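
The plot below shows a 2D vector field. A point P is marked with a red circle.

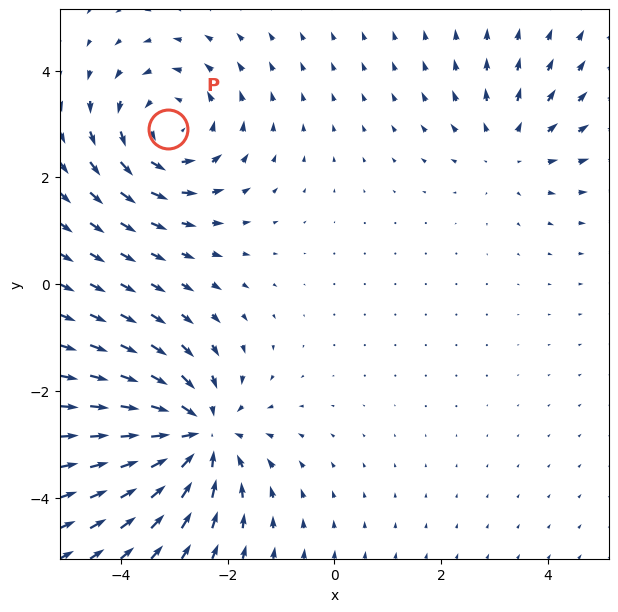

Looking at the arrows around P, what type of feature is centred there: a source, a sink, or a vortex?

At P (-3.1, 2.9) the arrows circulate counterclockwise. Divergence ≈0, curl about +3 — near-zero divergence with nonzero curl is a vortex.

vortex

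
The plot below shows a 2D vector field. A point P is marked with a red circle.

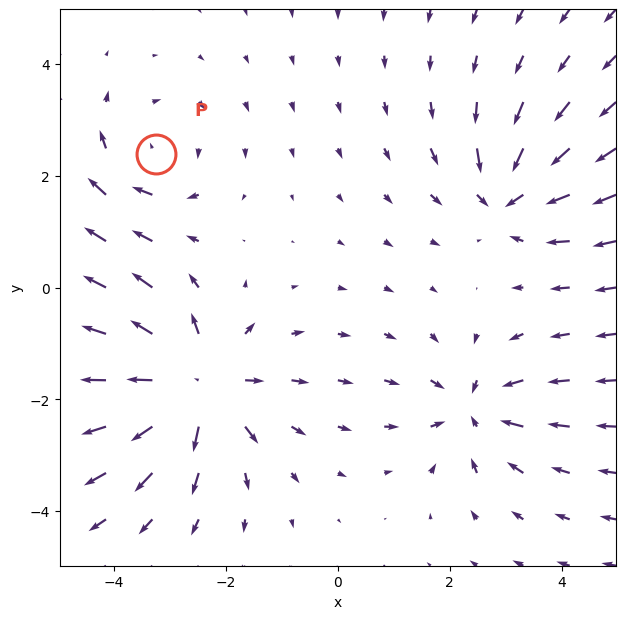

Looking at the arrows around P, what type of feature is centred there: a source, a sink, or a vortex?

At P (-3.3, 2.4) the arrows circulate clockwise. Divergence ≈0, curl about -3 — near-zero divergence with nonzero curl is a vortex.

vortex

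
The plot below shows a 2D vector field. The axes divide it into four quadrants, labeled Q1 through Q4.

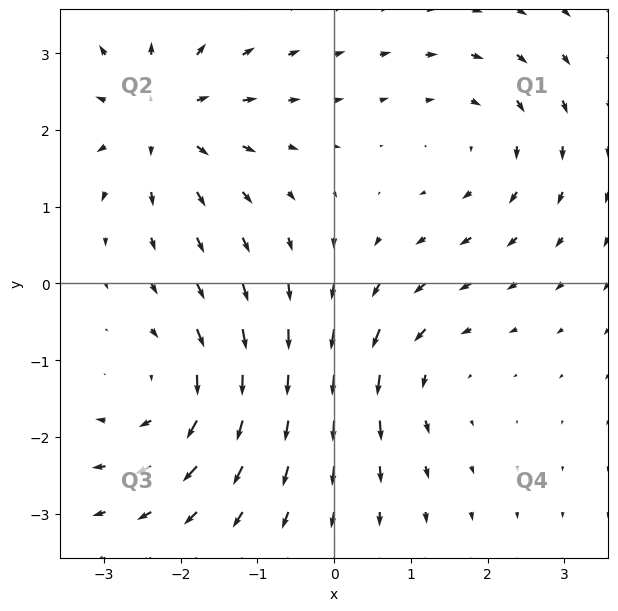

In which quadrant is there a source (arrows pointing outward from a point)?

The source sits at approximately (-2.2, 2.2), which lies in quadrant Q2. The divergence there is about +5, positive as expected for a source.

Q2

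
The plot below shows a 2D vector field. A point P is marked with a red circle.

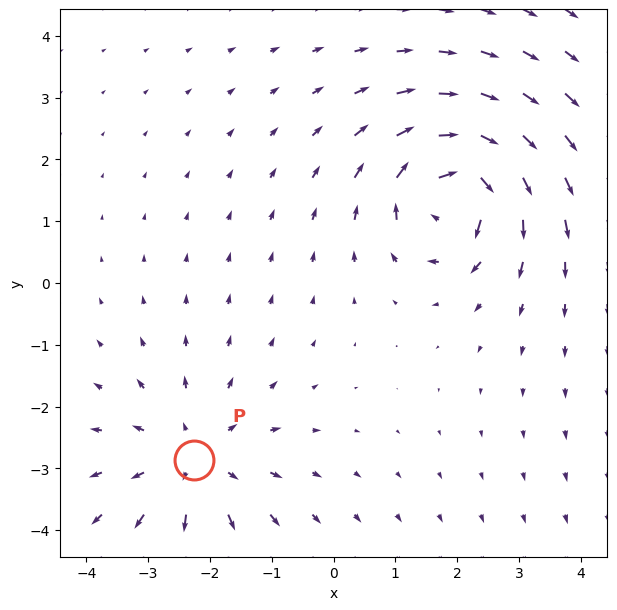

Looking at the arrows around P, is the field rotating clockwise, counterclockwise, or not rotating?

not rotating

Near P at (-2.3, -2.9) the arrows show no circulation. The curl there is ≈0.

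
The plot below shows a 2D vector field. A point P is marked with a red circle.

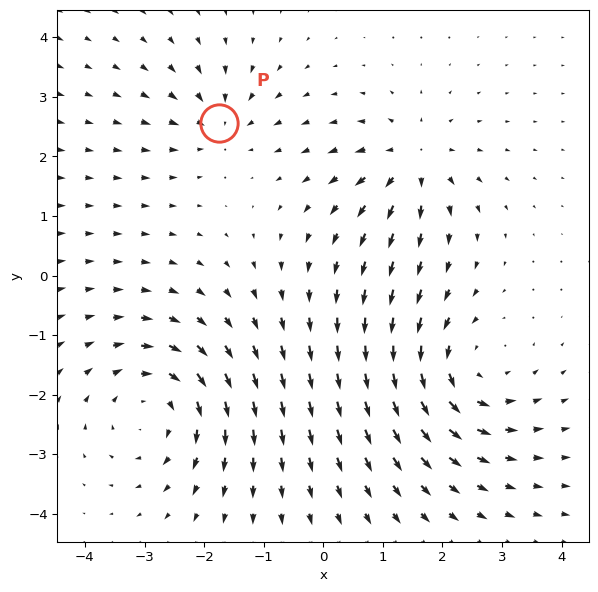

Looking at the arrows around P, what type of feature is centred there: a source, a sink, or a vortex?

At P (-1.8, 2.6) the arrows converge inward. Divergence about -4, curl ≈0 — negative divergence with near-zero curl is a sink.

sink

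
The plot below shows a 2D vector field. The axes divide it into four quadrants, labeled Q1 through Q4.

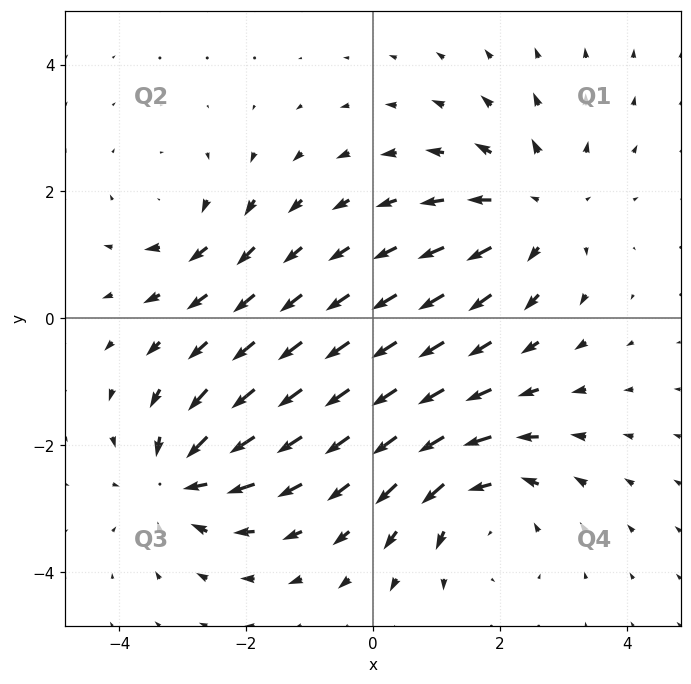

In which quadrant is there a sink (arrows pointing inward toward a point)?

Q3

The sink sits at approximately (-3.0, -2.5), which lies in quadrant Q3. The divergence there is about -6, negative as expected for a sink.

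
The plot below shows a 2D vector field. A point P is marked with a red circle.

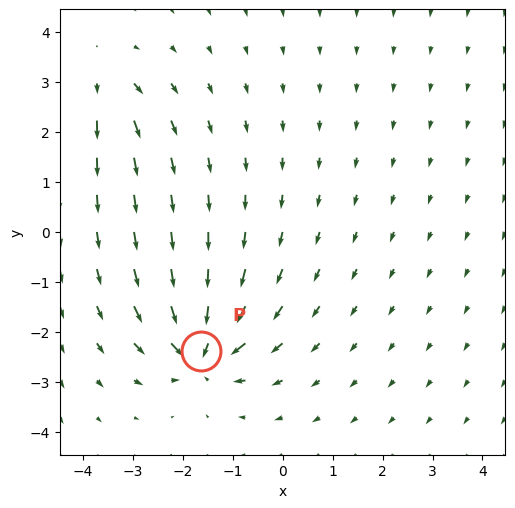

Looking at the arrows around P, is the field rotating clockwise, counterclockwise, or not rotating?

Near P at (-1.6, -2.4) the arrows show no circulation. The curl there is ≈0.

not rotating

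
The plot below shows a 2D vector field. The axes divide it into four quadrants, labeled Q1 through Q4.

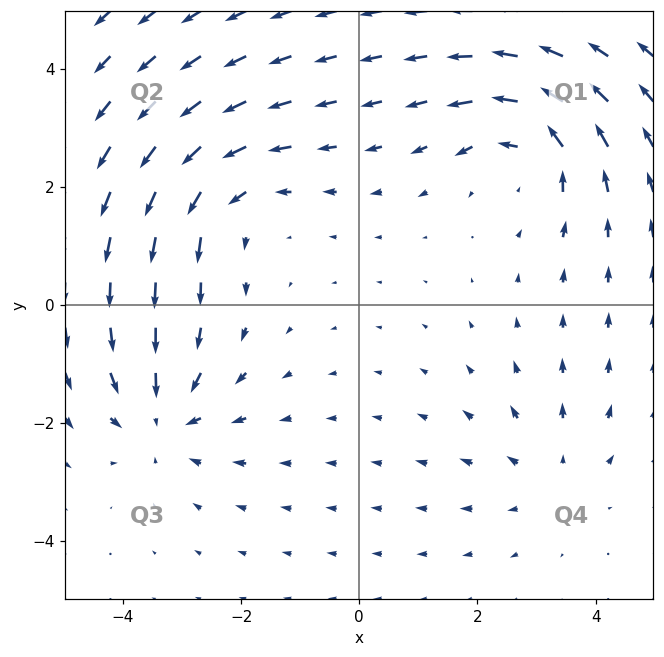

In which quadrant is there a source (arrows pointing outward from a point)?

Q4

The source sits at approximately (3.2, -2.9), which lies in quadrant Q4. The divergence there is about +2, positive as expected for a source.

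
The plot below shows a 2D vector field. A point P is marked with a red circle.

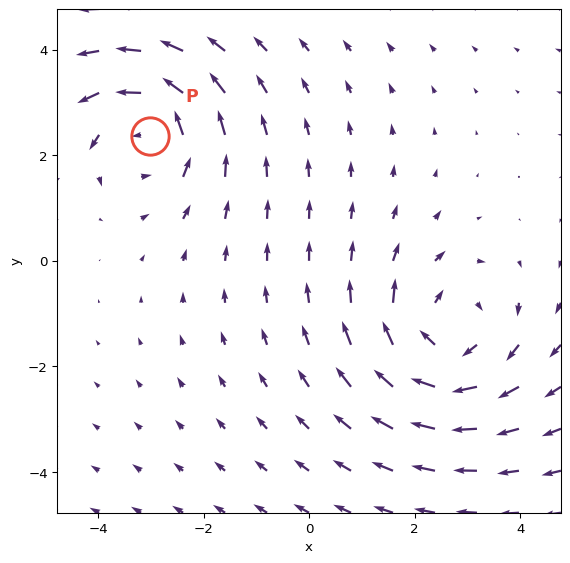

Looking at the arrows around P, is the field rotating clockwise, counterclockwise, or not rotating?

Near P at (-3.0, 2.4) the arrows circulate counterclockwise. The curl (z-component) there is about +4; positive curl means counterclockwise rotation.

counterclockwise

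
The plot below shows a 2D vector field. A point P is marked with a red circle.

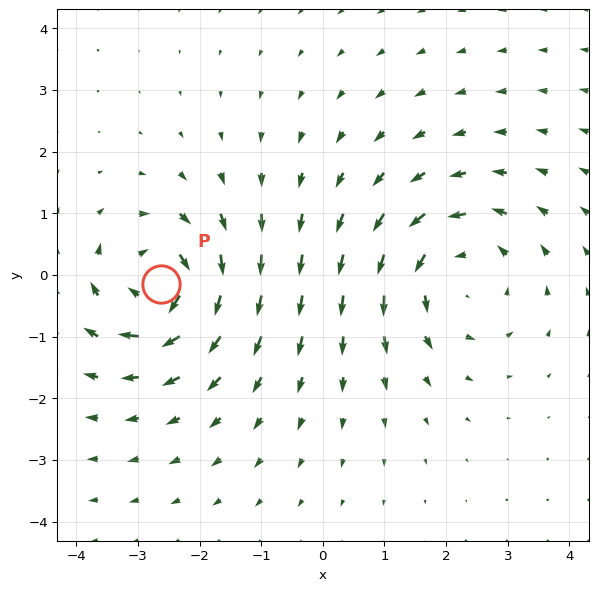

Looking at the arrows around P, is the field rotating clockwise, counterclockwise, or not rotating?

Near P at (-2.6, -0.1) the arrows circulate clockwise. The curl (z-component) there is about -5; negative curl means clockwise rotation.

clockwise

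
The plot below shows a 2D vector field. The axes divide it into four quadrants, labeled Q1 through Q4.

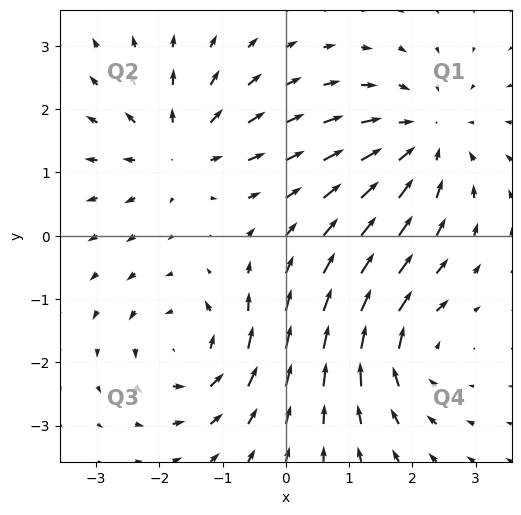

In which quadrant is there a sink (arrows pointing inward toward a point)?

Q1

The sink sits at approximately (2.2, 1.5), which lies in quadrant Q1. The divergence there is about -4, negative as expected for a sink.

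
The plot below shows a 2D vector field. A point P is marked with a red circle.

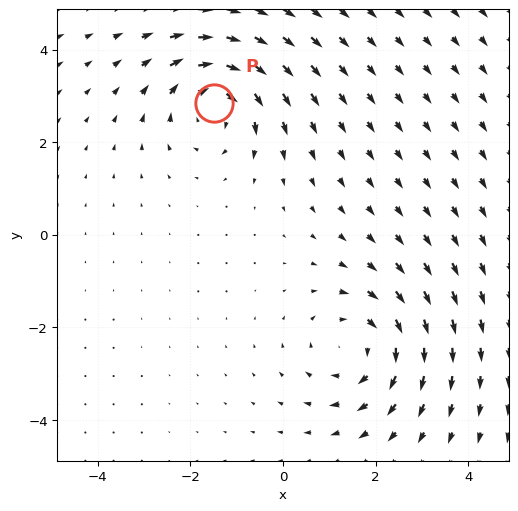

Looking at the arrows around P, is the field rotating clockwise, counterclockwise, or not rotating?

clockwise

Near P at (-1.5, 2.8) the arrows circulate clockwise. The curl (z-component) there is about -4; negative curl means clockwise rotation.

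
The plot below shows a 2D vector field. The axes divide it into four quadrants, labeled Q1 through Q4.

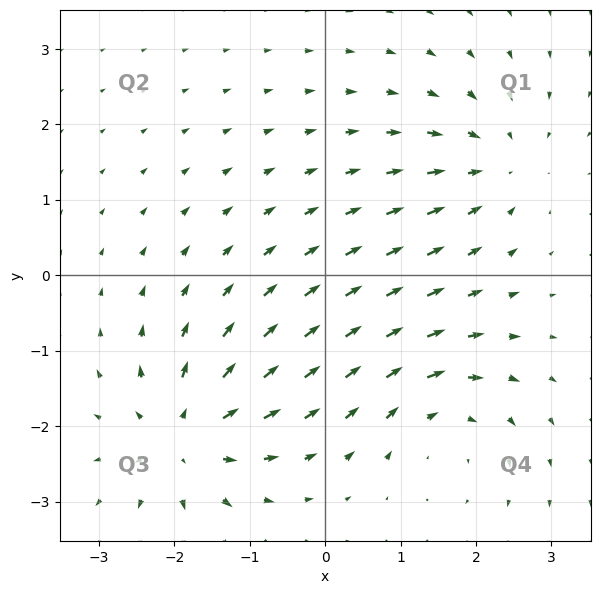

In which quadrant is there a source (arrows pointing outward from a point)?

Q3

The source sits at approximately (-1.9, -2.1), which lies in quadrant Q3. The divergence there is about +5, positive as expected for a source.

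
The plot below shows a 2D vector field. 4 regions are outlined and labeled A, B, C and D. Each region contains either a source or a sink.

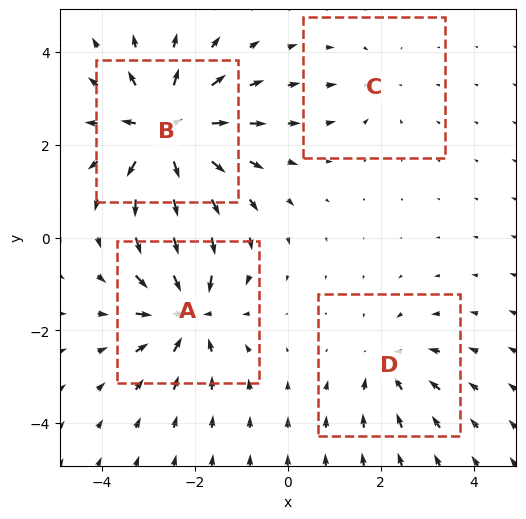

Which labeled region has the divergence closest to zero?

Divergence at each region's feature centre — A: about -6, B: about +7, C: about -2, D: about -3. Region C is closest to zero.

C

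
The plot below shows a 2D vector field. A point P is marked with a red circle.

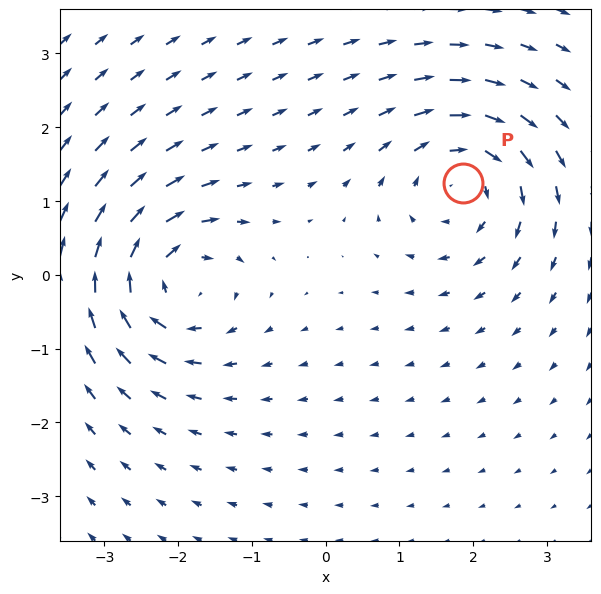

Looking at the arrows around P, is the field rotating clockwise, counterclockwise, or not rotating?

clockwise

Near P at (1.9, 1.3) the arrows circulate clockwise. The curl (z-component) there is about -4; negative curl means clockwise rotation.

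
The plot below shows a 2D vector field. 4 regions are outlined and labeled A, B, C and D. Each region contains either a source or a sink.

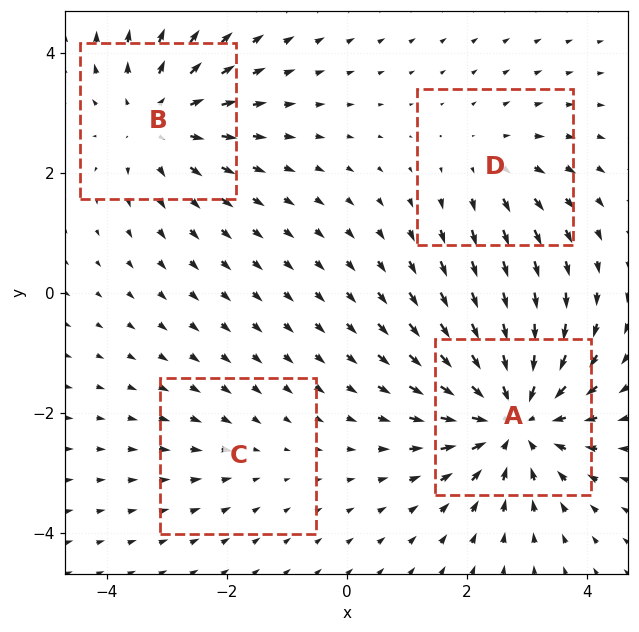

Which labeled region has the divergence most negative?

Divergence at each region's feature centre — A: about -6, B: about +4, C: about -2, D: about +3. Region A is most negative.

A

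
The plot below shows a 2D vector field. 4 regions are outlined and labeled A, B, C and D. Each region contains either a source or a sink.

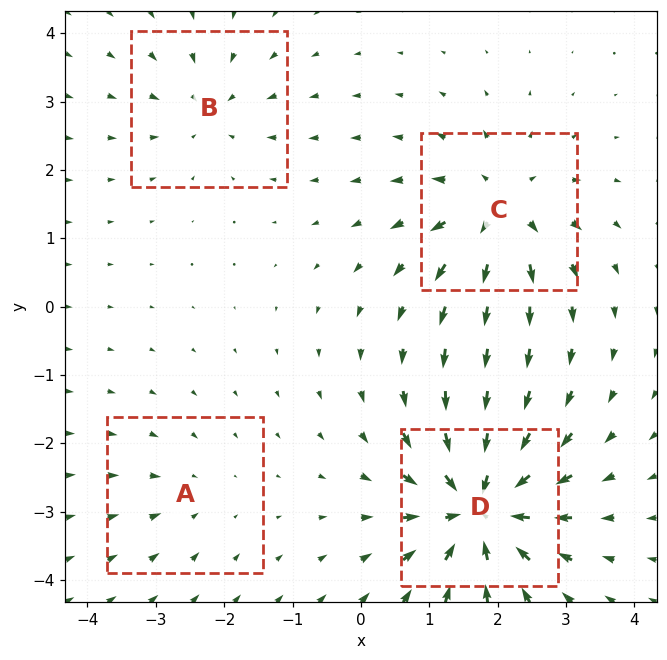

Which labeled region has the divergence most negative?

D

Divergence at each region's feature centre — A: about -3, B: about -4, C: about +6, D: about -9. Region D is most negative.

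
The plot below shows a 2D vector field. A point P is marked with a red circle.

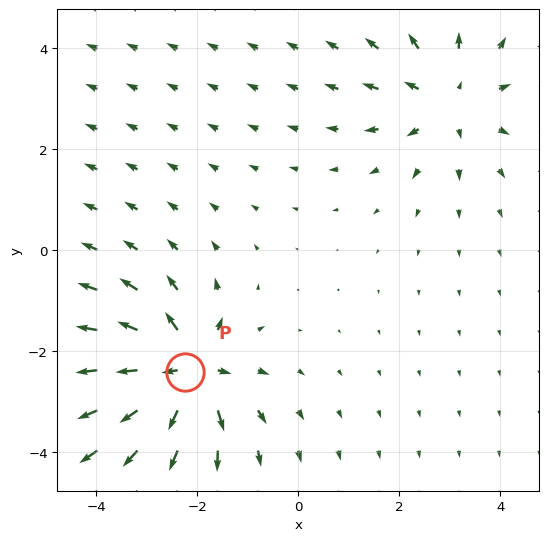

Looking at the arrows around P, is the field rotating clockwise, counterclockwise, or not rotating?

not rotating

Near P at (-2.2, -2.4) the arrows show no circulation. The curl there is ≈0.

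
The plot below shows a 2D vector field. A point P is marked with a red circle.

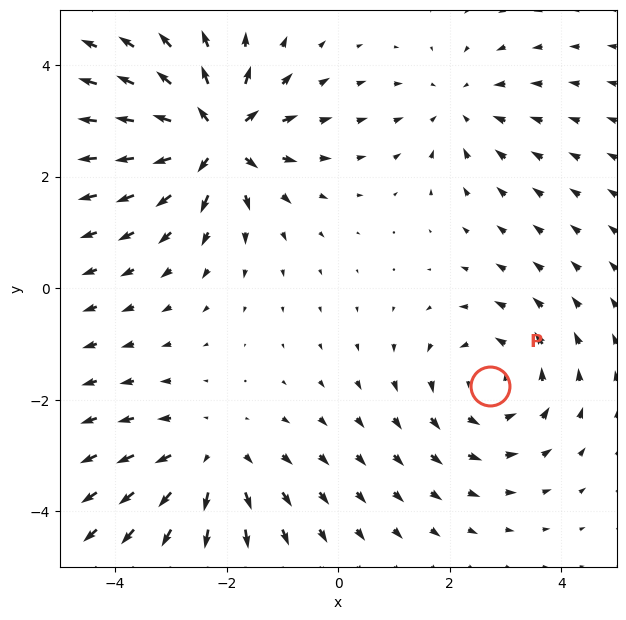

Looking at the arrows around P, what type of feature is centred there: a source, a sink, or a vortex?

vortex

At P (2.7, -1.7) the arrows circulate counterclockwise. Divergence ≈0, curl about +3 — near-zero divergence with nonzero curl is a vortex.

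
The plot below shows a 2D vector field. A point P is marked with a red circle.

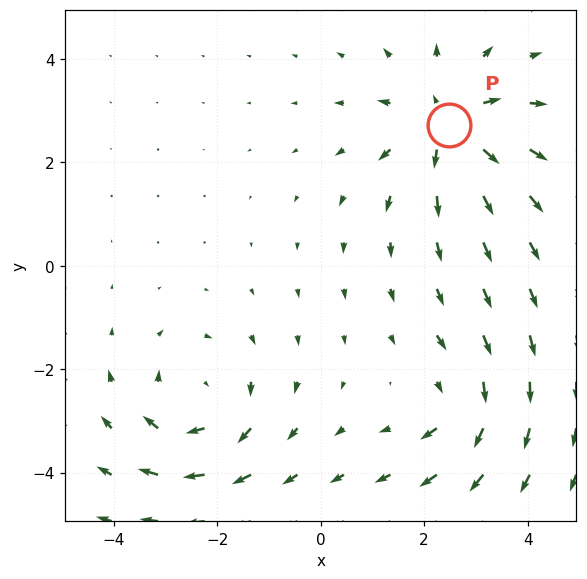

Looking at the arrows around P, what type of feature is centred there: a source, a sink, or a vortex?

source

At P (2.5, 2.7) the arrows spread outward. Divergence about +5, curl ≈0 — positive divergence with near-zero curl is a source.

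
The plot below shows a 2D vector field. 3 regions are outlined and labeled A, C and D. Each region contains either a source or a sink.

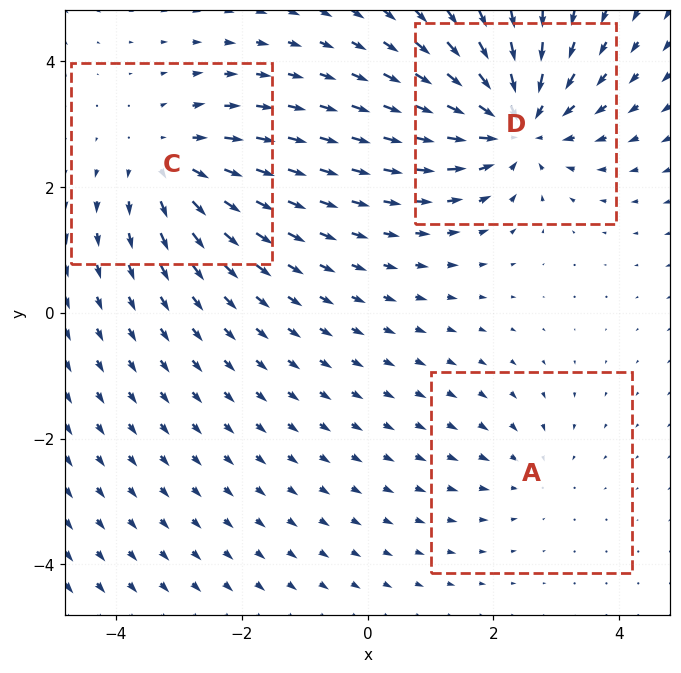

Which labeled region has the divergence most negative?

D

Divergence at each region's feature centre — A: about -2, C: about +3, D: about -5. Region D is most negative.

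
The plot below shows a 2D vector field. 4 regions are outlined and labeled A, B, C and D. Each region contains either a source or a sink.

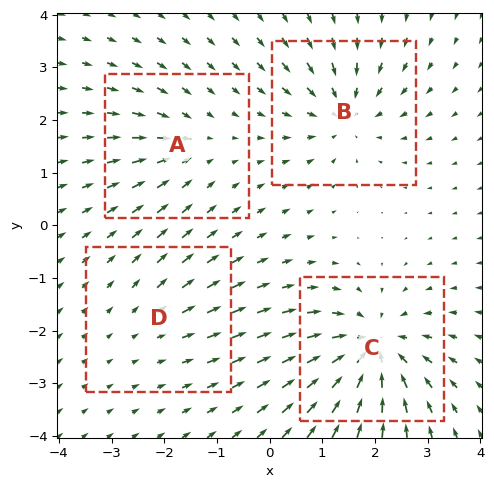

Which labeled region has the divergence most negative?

Divergence at each region's feature centre — A: about -3, B: about -5, C: about -7, D: about +2. Region C is most negative.

C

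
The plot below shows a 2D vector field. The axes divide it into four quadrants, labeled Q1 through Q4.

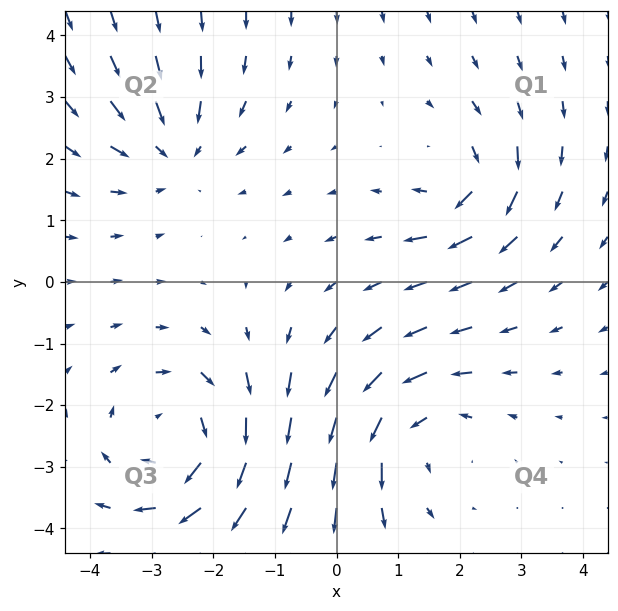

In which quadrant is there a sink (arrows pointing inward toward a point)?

Q2

The sink sits at approximately (-2.7, 2.2), which lies in quadrant Q2. The divergence there is about -3, negative as expected for a sink.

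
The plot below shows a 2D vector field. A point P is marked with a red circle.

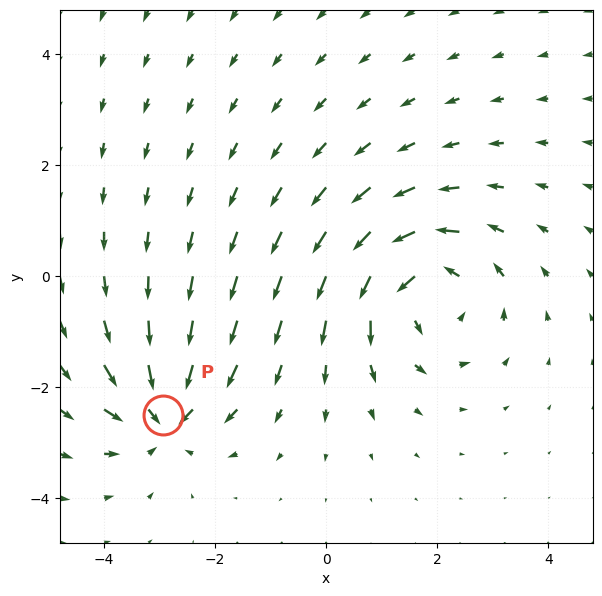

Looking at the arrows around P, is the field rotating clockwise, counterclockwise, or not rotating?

not rotating

Near P at (-2.9, -2.5) the arrows show no circulation. The curl there is ≈0.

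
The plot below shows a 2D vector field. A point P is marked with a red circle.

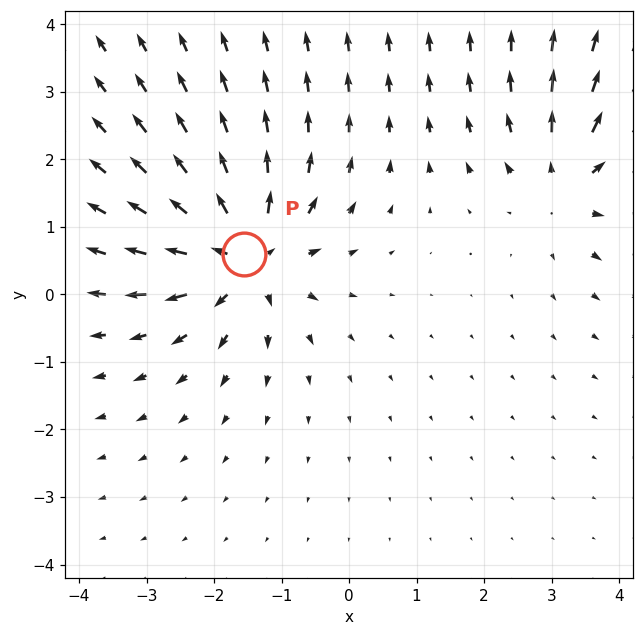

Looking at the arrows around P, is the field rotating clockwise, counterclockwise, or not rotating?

Near P at (-1.6, 0.6) the arrows show no circulation. The curl there is ≈0.

not rotating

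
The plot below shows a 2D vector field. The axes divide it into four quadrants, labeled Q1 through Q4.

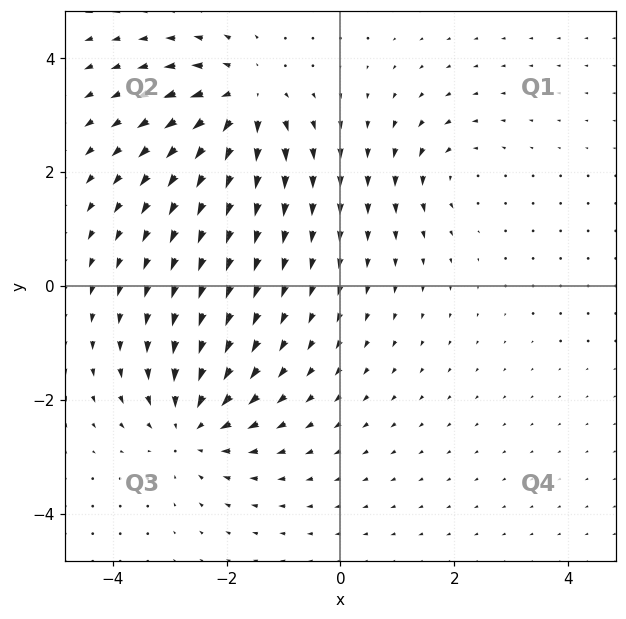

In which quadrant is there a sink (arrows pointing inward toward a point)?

The sink sits at approximately (-2.6, -2.5), which lies in quadrant Q3. The divergence there is about -5, negative as expected for a sink.

Q3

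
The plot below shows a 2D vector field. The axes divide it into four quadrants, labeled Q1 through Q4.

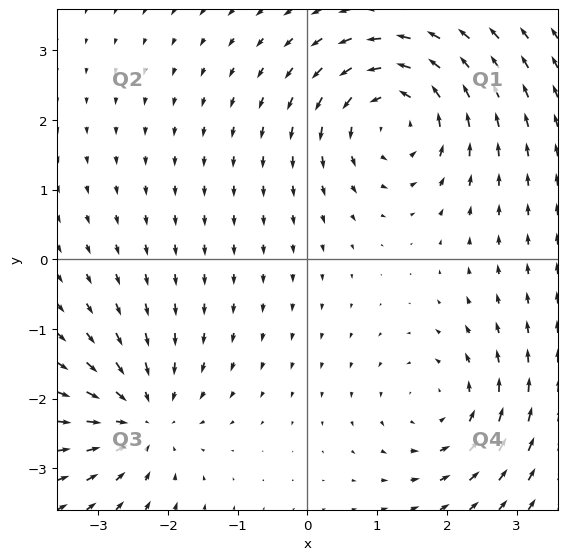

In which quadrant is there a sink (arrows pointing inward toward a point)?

The sink sits at approximately (-2.4, -2.3), which lies in quadrant Q3. The divergence there is about -4, negative as expected for a sink.

Q3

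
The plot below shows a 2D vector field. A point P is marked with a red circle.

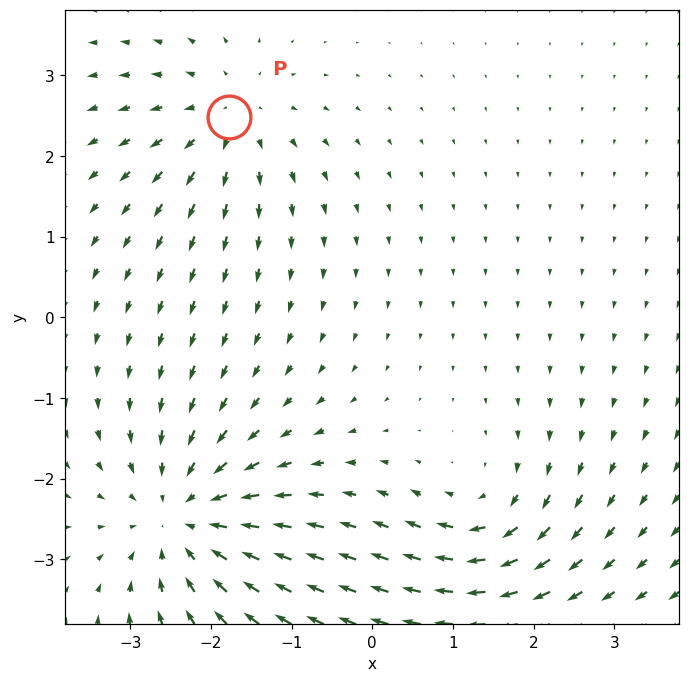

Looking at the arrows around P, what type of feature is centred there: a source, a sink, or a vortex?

At P (-1.8, 2.5) the arrows spread outward. Divergence about +3, curl ≈0 — positive divergence with near-zero curl is a source.

source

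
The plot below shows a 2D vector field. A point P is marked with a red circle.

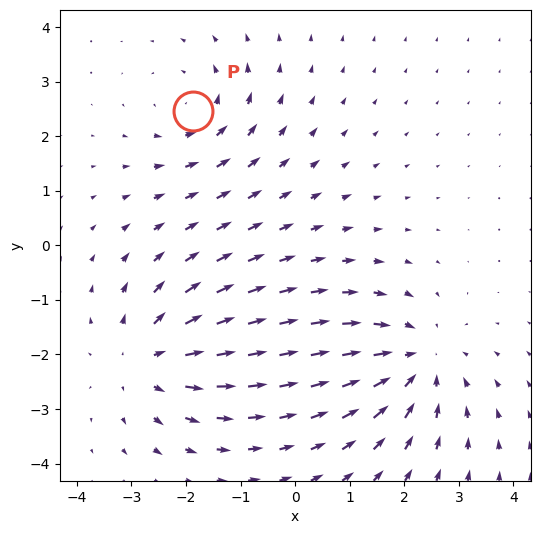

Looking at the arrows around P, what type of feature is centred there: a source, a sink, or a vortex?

At P (-1.9, 2.5) the arrows circulate counterclockwise. Divergence ≈0, curl about +3 — near-zero divergence with nonzero curl is a vortex.

vortex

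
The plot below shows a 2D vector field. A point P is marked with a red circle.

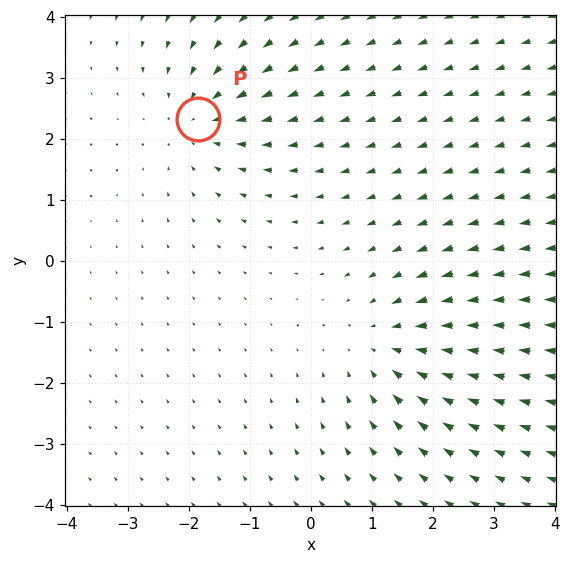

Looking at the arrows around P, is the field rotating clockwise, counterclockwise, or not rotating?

Near P at (-1.8, 2.3) the arrows show no circulation. The curl there is ≈0.

not rotating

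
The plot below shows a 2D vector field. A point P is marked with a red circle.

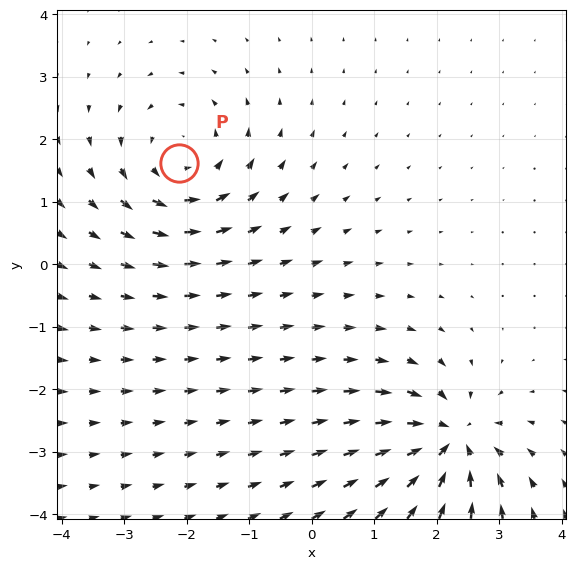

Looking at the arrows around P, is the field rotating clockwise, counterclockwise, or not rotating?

Near P at (-2.1, 1.6) the arrows circulate counterclockwise. The curl (z-component) there is about +4; positive curl means counterclockwise rotation.

counterclockwise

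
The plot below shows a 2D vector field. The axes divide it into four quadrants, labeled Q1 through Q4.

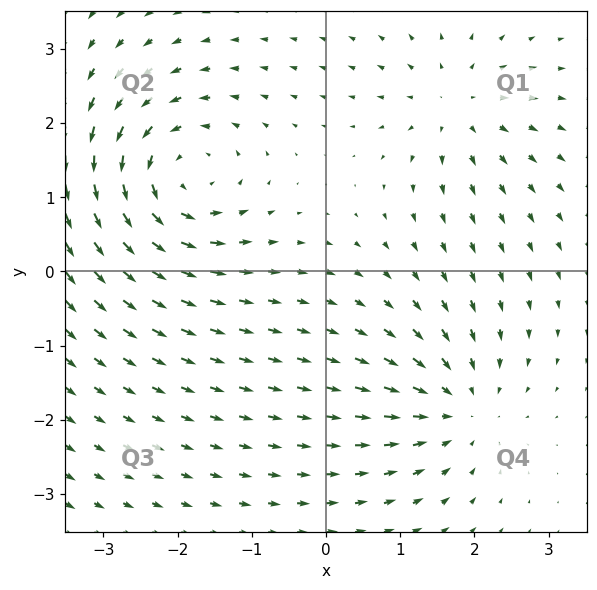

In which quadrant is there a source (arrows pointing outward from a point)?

The source sits at approximately (1.8, 2.2), which lies in quadrant Q1. The divergence there is about +3, positive as expected for a source.

Q1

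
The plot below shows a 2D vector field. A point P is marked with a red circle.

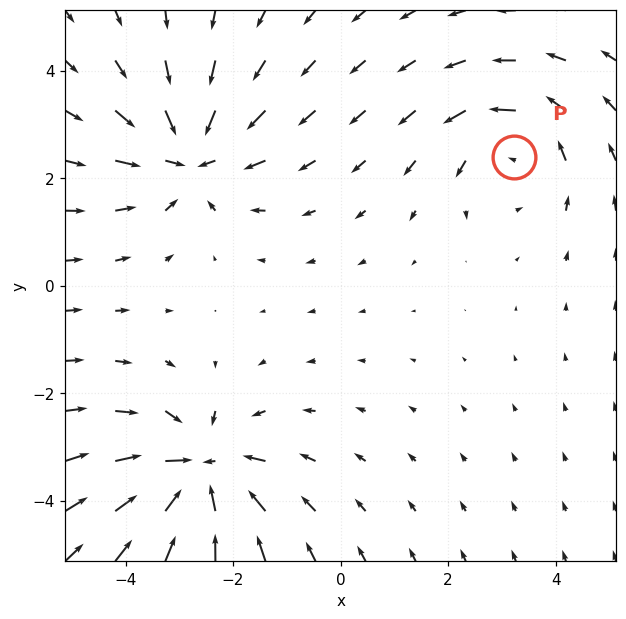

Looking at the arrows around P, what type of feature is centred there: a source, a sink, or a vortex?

At P (3.2, 2.4) the arrows circulate counterclockwise. Divergence ≈0, curl about +3 — near-zero divergence with nonzero curl is a vortex.

vortex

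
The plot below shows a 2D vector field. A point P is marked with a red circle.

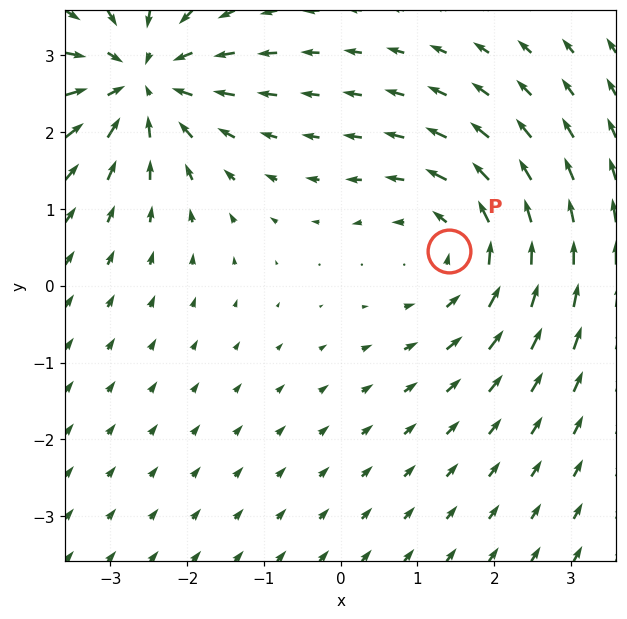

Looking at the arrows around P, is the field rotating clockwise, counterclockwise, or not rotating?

counterclockwise

Near P at (1.4, 0.4) the arrows circulate counterclockwise. The curl (z-component) there is about +3; positive curl means counterclockwise rotation.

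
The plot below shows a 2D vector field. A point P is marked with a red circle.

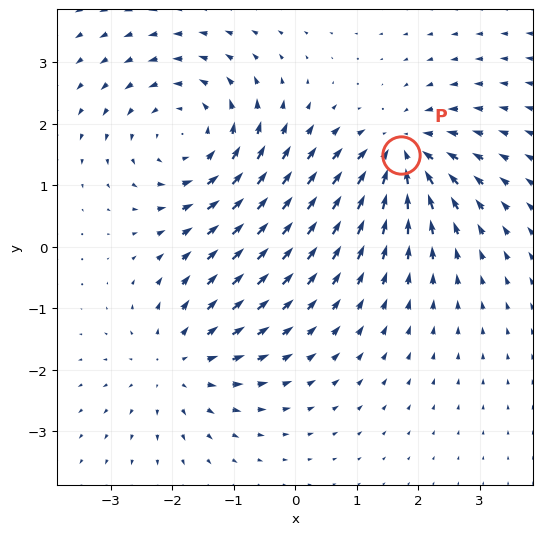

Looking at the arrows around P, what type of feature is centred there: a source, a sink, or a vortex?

sink

At P (1.7, 1.5) the arrows converge inward. Divergence about -4, curl ≈0 — negative divergence with near-zero curl is a sink.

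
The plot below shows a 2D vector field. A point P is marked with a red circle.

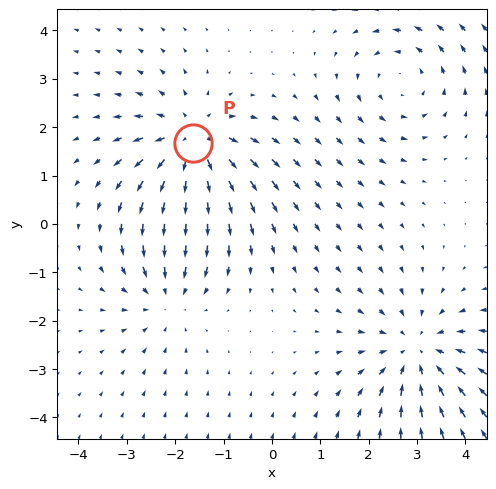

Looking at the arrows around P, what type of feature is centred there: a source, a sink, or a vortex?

source

At P (-1.6, 1.7) the arrows spread outward. Divergence about +5, curl ≈0 — positive divergence with near-zero curl is a source.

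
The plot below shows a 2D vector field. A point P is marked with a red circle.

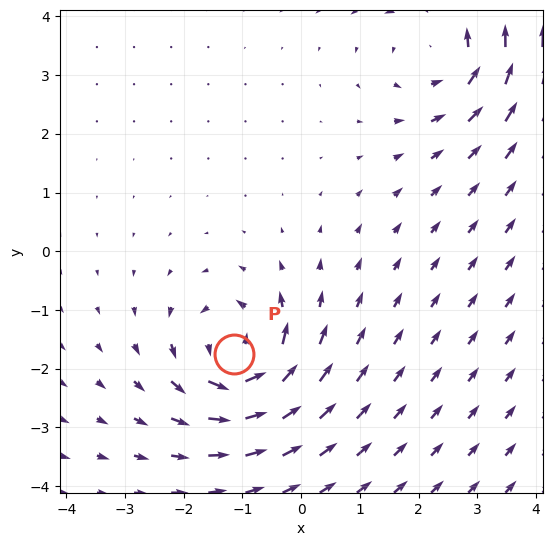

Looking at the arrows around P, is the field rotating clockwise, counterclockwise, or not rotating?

counterclockwise

Near P at (-1.1, -1.7) the arrows circulate counterclockwise. The curl (z-component) there is about +5; positive curl means counterclockwise rotation.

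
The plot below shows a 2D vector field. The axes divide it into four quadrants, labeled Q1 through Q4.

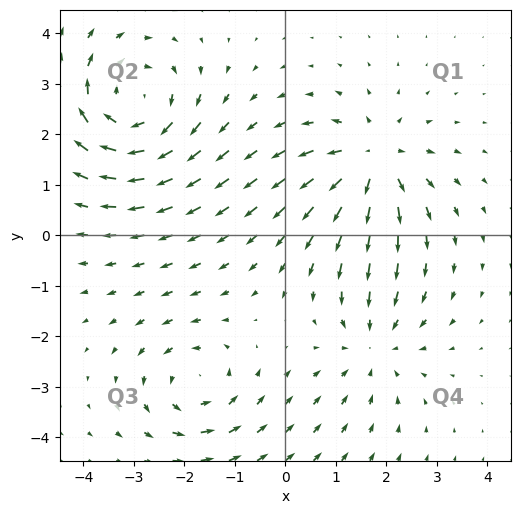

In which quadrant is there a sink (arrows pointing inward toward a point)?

The sink sits at approximately (1.8, -2.2), which lies in quadrant Q4. The divergence there is about -3, negative as expected for a sink.

Q4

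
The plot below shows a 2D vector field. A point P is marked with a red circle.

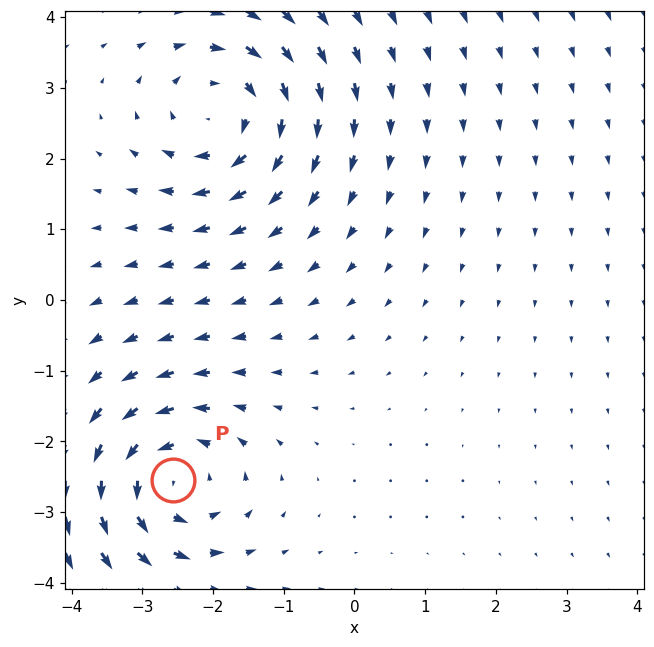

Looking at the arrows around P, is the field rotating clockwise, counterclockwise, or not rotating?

Near P at (-2.6, -2.6) the arrows circulate counterclockwise. The curl (z-component) there is about +6; positive curl means counterclockwise rotation.

counterclockwise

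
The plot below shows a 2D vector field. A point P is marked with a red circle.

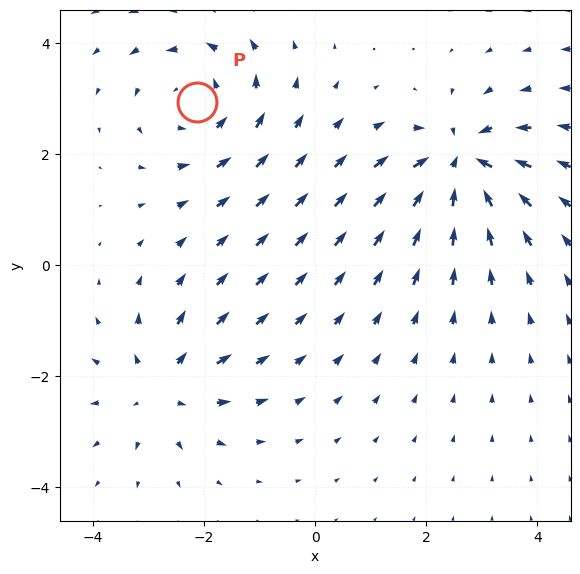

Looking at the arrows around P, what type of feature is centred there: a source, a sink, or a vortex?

vortex

At P (-2.1, 2.9) the arrows circulate counterclockwise. Divergence ≈0, curl about +4 — near-zero divergence with nonzero curl is a vortex.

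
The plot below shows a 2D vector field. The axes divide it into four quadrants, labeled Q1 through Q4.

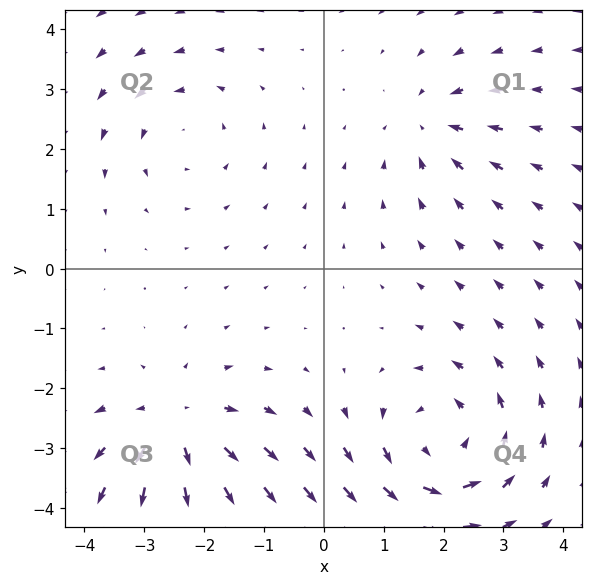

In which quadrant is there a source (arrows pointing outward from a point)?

Q3

The source sits at approximately (-2.5, -2.7), which lies in quadrant Q3. The divergence there is about +5, positive as expected for a source.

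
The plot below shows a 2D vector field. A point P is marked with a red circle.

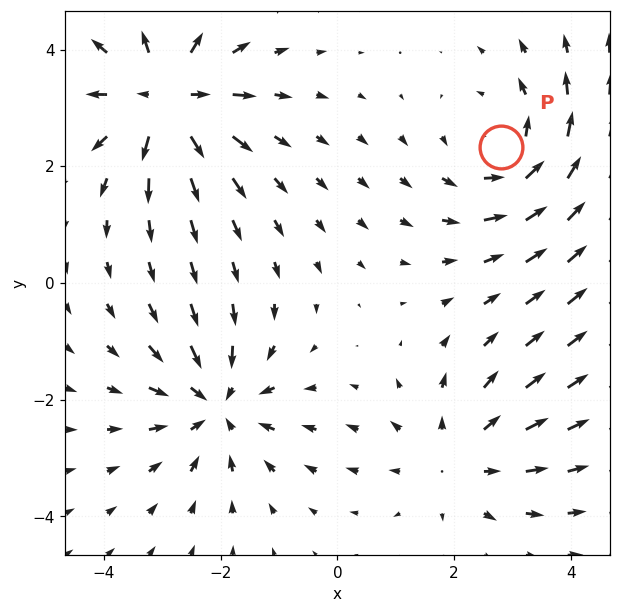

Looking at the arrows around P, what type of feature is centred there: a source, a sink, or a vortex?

vortex

At P (2.8, 2.3) the arrows circulate counterclockwise. Divergence ≈0, curl about +3 — near-zero divergence with nonzero curl is a vortex.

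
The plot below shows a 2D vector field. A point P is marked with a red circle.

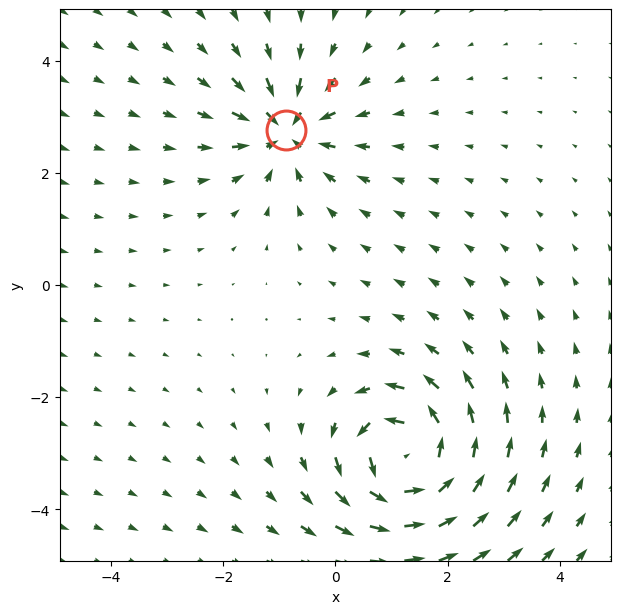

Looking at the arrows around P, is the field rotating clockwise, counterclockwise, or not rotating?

Near P at (-0.9, 2.8) the arrows show no circulation. The curl there is ≈0.

not rotating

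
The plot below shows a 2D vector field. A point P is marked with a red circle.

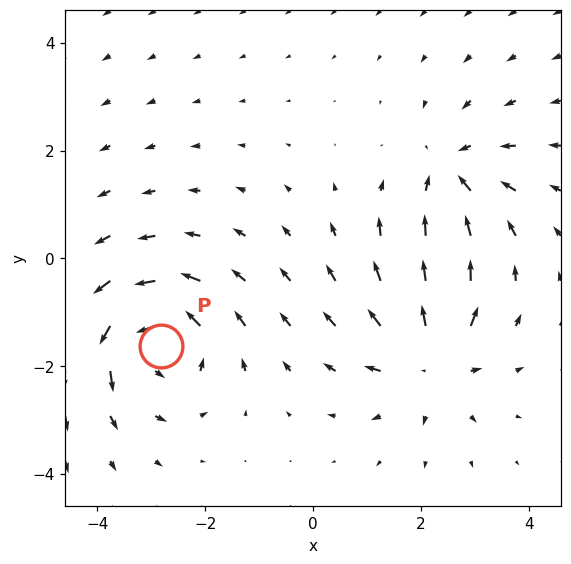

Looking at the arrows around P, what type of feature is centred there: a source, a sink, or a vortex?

vortex

At P (-2.8, -1.6) the arrows circulate counterclockwise. Divergence ≈0, curl about +6 — near-zero divergence with nonzero curl is a vortex.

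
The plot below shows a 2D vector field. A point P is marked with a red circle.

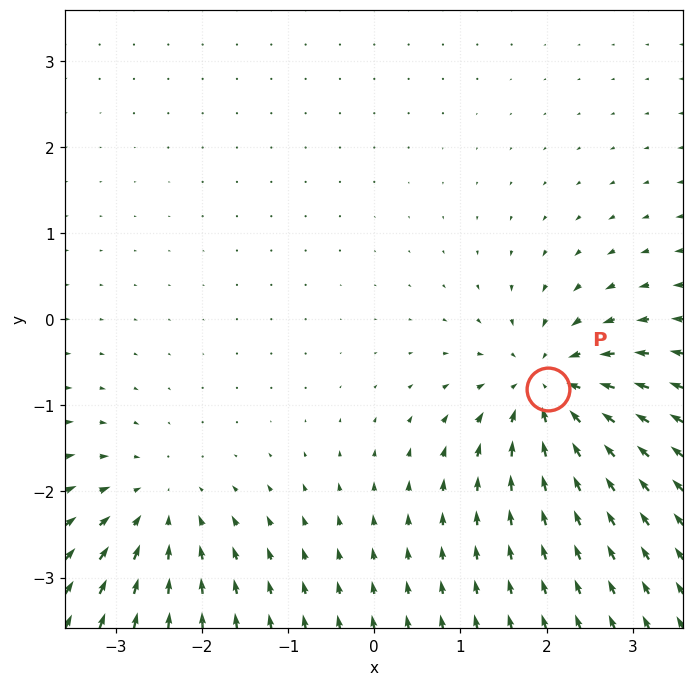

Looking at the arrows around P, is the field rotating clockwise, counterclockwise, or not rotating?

not rotating

Near P at (2.0, -0.8) the arrows show no circulation. The curl there is ≈0.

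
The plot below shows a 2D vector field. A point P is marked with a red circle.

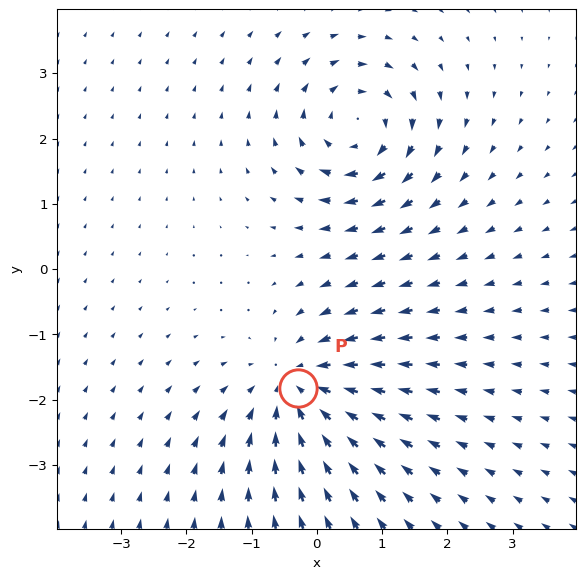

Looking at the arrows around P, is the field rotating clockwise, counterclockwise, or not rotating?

not rotating

Near P at (-0.3, -1.8) the arrows show no circulation. The curl there is ≈0.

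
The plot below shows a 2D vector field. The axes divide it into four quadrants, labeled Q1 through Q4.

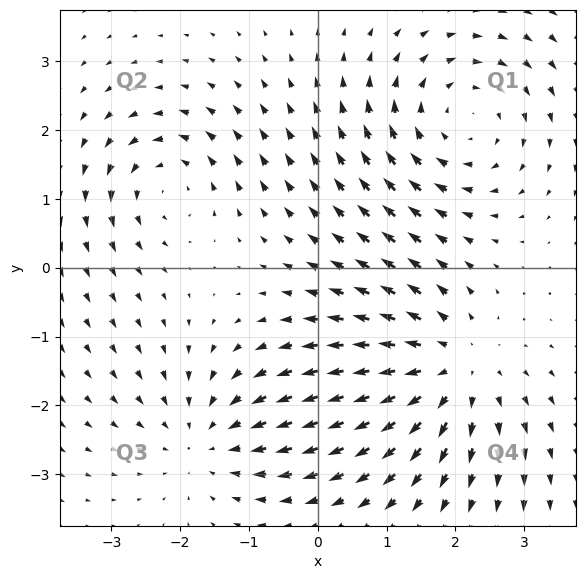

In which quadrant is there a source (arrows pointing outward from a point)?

The source sits at approximately (1.9, -1.5), which lies in quadrant Q4. The divergence there is about +4, positive as expected for a source.

Q4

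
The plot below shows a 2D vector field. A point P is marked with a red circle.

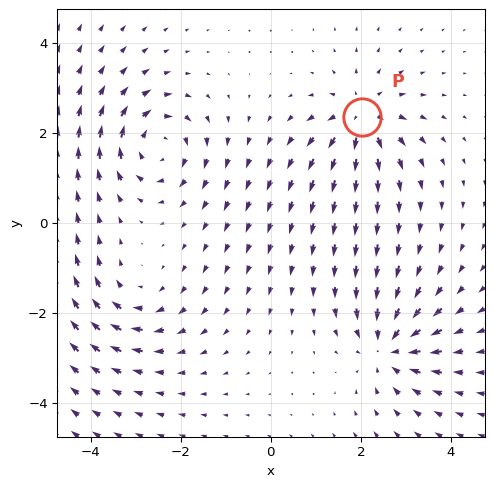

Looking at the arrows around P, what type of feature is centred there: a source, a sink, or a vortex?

source

At P (2.0, 2.4) the arrows spread outward. Divergence about +6, curl ≈0 — positive divergence with near-zero curl is a source.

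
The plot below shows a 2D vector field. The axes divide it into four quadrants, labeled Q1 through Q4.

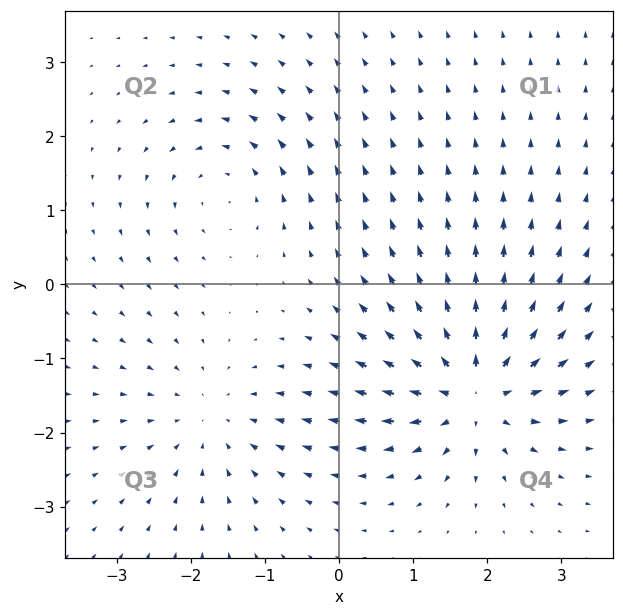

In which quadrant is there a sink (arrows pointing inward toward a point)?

Q3

The sink sits at approximately (-1.7, -1.8), which lies in quadrant Q3. The divergence there is about -3, negative as expected for a sink.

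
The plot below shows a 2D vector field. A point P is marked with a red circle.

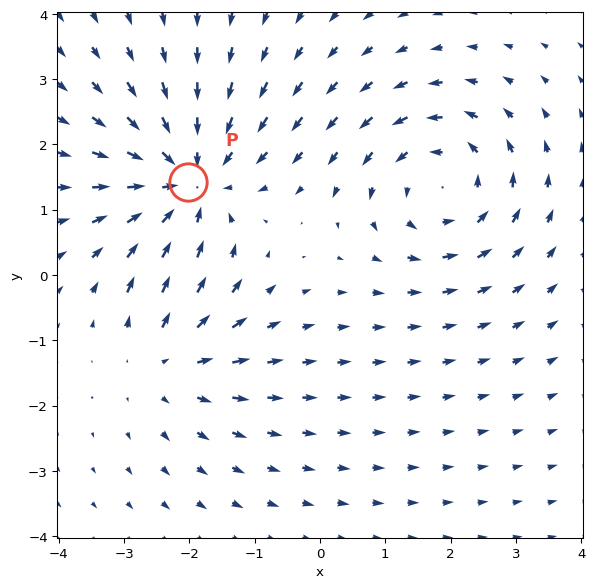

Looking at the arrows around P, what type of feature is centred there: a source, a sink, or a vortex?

At P (-2.0, 1.4) the arrows converge inward. Divergence about -4, curl ≈0 — negative divergence with near-zero curl is a sink.

sink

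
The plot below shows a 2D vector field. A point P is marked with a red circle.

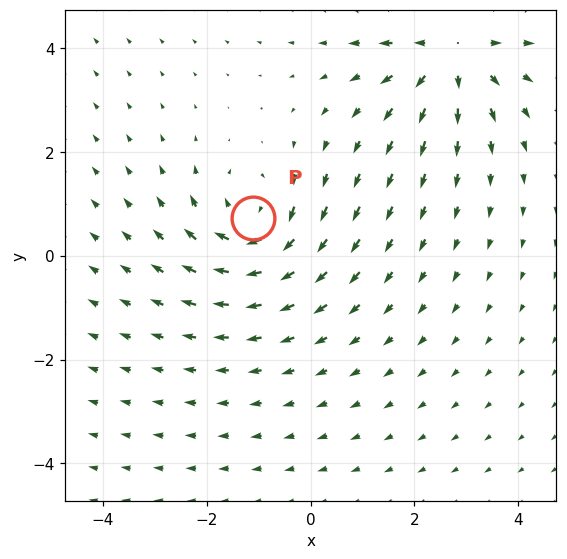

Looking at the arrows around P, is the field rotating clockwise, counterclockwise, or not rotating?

clockwise

Near P at (-1.1, 0.7) the arrows circulate clockwise. The curl (z-component) there is about -4; negative curl means clockwise rotation.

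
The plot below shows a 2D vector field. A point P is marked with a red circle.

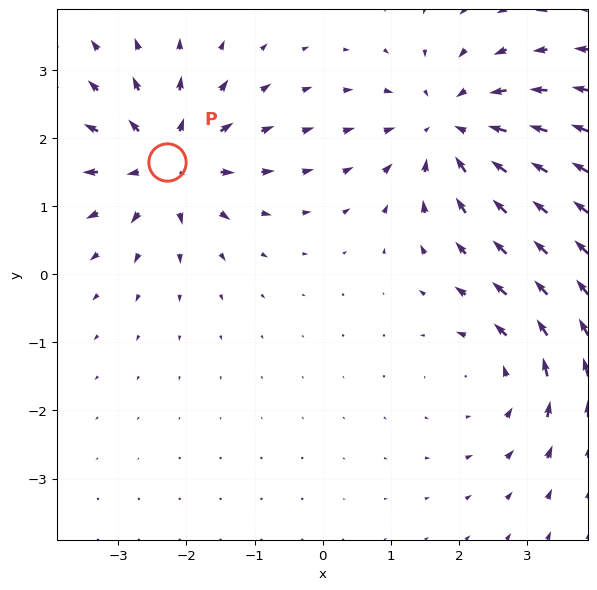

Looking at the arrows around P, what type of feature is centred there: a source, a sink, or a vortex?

At P (-2.3, 1.7) the arrows spread outward. Divergence about +6, curl ≈0 — positive divergence with near-zero curl is a source.

source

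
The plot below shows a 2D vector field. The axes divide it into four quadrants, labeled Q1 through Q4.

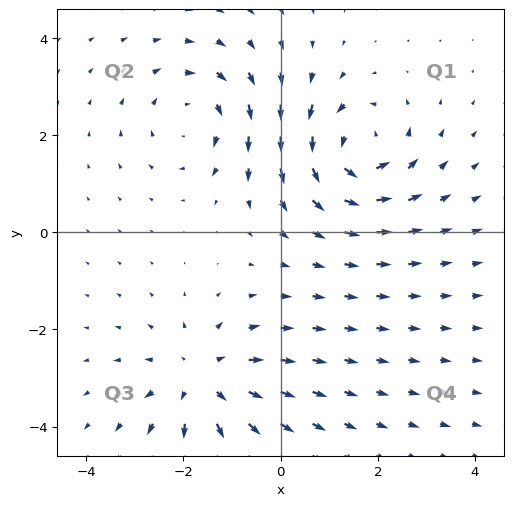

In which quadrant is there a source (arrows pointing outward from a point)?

The source sits at approximately (-1.6, -3.1), which lies in quadrant Q3. The divergence there is about +4, positive as expected for a source.

Q3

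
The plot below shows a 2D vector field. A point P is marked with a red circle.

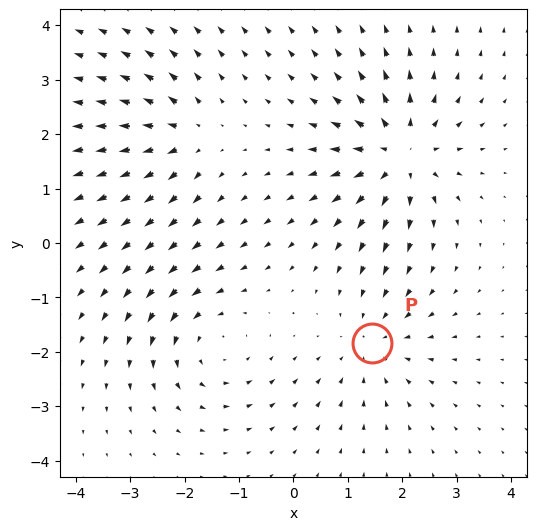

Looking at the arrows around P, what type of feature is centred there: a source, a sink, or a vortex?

At P (1.4, -1.8) the arrows converge inward. Divergence about -3, curl ≈0 — negative divergence with near-zero curl is a sink.

sink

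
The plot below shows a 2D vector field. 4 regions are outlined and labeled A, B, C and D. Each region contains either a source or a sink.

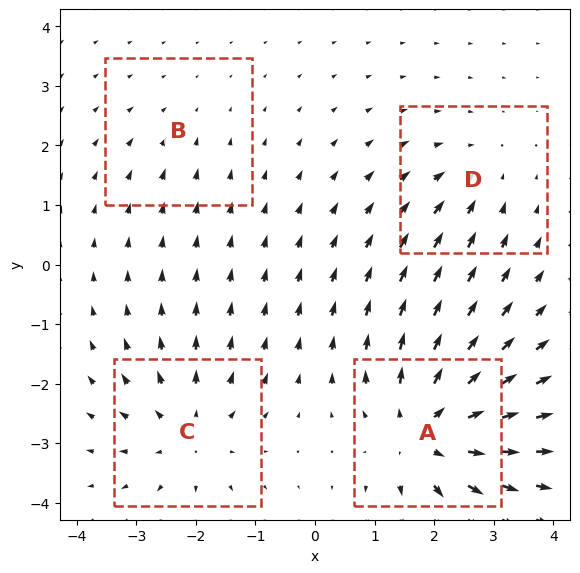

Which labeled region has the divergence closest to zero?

Divergence at each region's feature centre — A: about +7, B: about -2, C: about +4, D: about -3. Region B is closest to zero.

B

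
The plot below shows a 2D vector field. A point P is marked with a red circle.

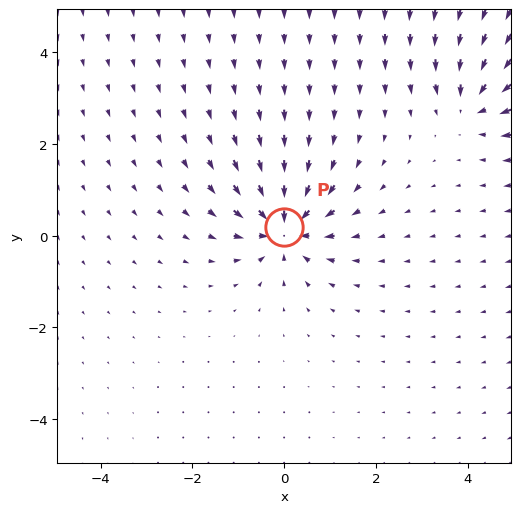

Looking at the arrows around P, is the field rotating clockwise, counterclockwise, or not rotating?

Near P at (0.0, 0.2) the arrows show no circulation. The curl there is ≈0.

not rotating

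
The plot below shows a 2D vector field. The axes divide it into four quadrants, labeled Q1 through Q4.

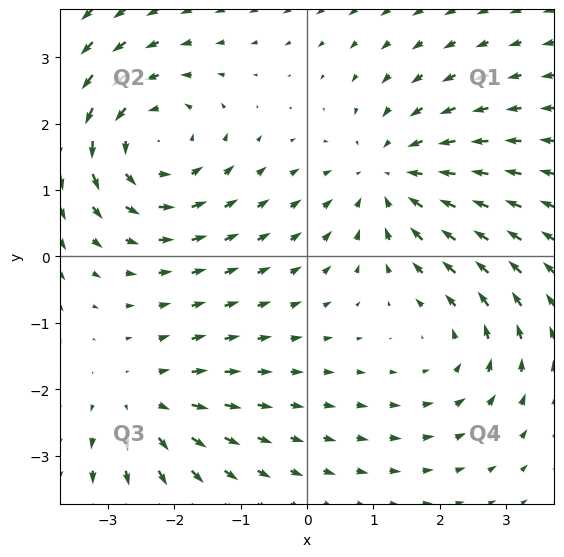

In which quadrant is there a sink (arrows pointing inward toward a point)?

Q1

The sink sits at approximately (1.3, 1.2), which lies in quadrant Q1. The divergence there is about -4, negative as expected for a sink.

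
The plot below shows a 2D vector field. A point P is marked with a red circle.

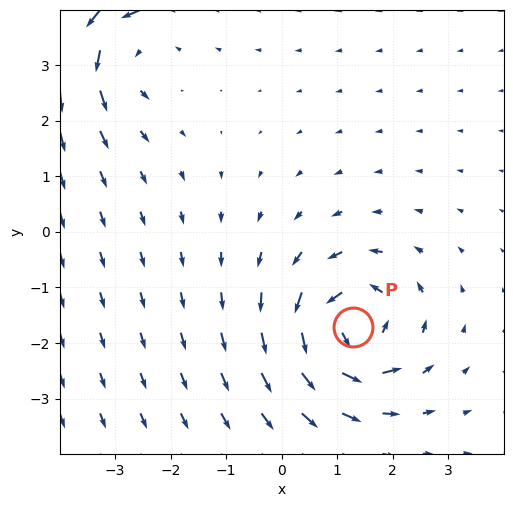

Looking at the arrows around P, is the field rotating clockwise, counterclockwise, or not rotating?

Near P at (1.3, -1.7) the arrows circulate counterclockwise. The curl (z-component) there is about +7; positive curl means counterclockwise rotation.

counterclockwise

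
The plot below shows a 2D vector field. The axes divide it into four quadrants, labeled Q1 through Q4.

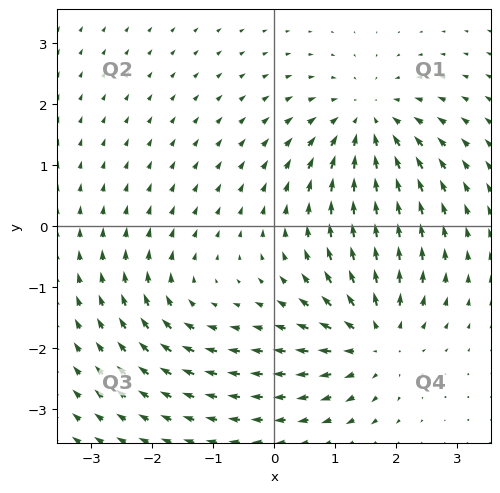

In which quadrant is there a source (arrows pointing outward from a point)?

Q4

The source sits at approximately (1.7, -1.8), which lies in quadrant Q4. The divergence there is about +5, positive as expected for a source.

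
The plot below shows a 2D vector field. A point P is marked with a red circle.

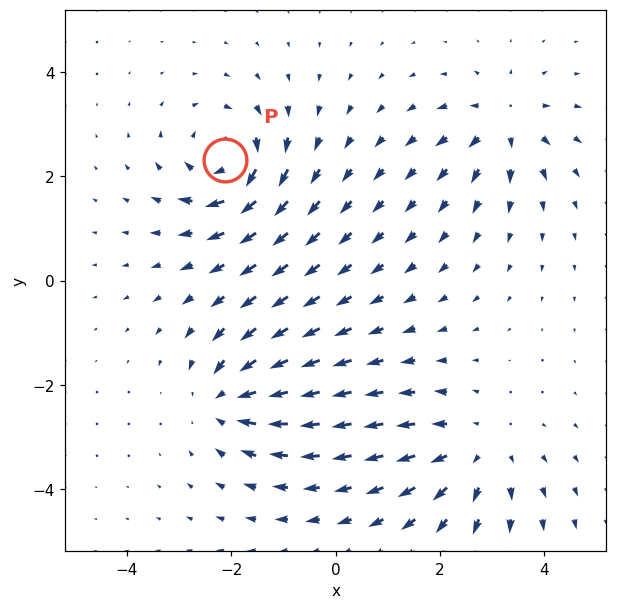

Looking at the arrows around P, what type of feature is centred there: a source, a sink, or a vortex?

vortex

At P (-2.1, 2.3) the arrows circulate clockwise. Divergence ≈0, curl about -6 — near-zero divergence with nonzero curl is a vortex.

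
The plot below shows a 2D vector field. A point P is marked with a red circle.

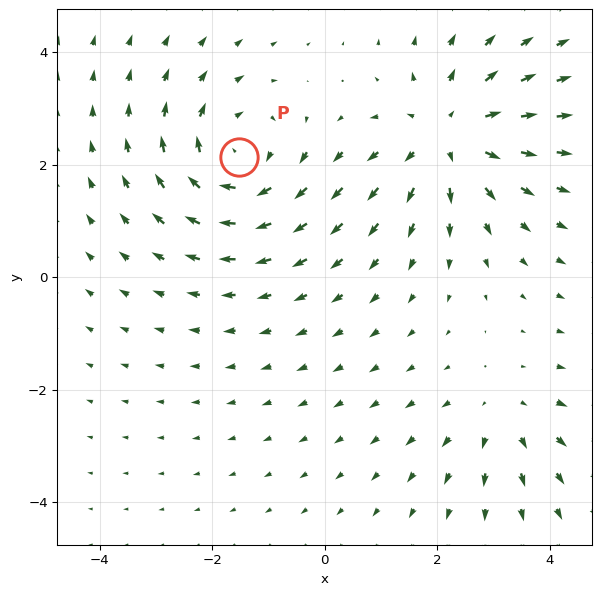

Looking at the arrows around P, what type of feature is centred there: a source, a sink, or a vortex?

vortex

At P (-1.5, 2.1) the arrows circulate clockwise. Divergence ≈0, curl about -4 — near-zero divergence with nonzero curl is a vortex.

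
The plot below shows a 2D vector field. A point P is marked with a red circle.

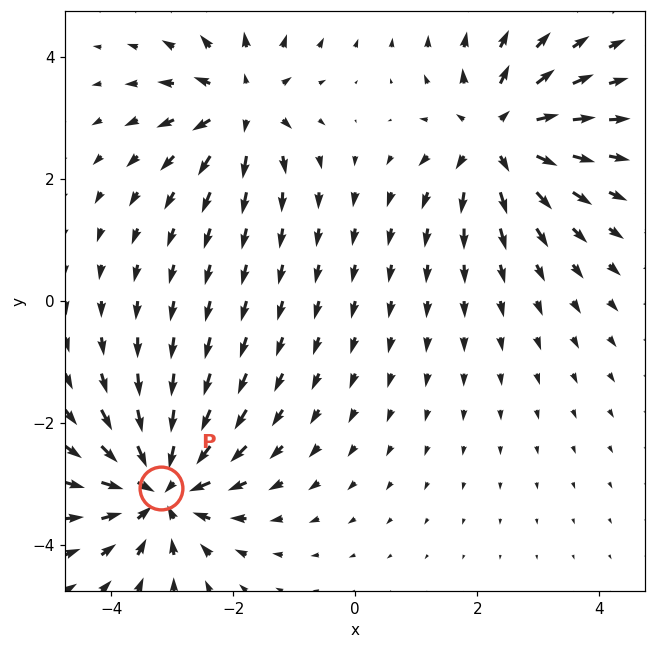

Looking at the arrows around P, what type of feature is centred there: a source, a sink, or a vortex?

At P (-3.2, -3.1) the arrows converge inward. Divergence about -5, curl ≈0 — negative divergence with near-zero curl is a sink.

sink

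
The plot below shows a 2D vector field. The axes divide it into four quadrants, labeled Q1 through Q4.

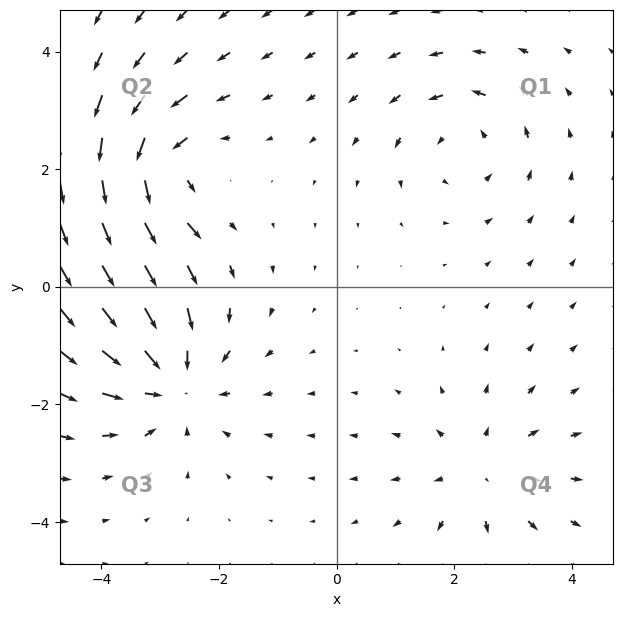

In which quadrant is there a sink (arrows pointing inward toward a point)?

The sink sits at approximately (-2.8, -1.6), which lies in quadrant Q3. The divergence there is about -4, negative as expected for a sink.

Q3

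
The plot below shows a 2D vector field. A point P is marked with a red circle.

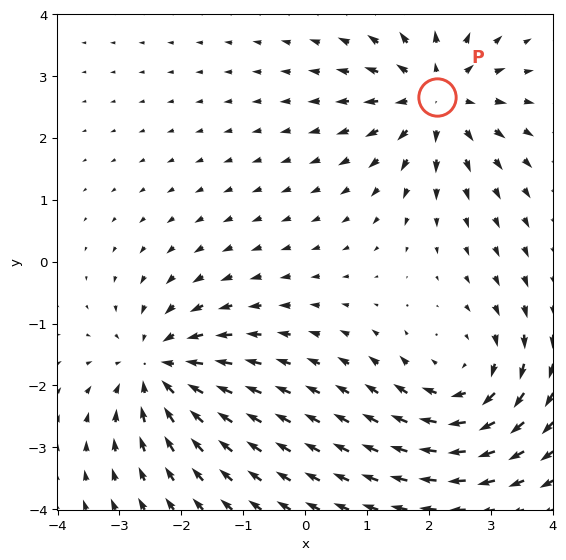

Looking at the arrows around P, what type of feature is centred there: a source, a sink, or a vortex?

At P (2.1, 2.7) the arrows spread outward. Divergence about +5, curl ≈0 — positive divergence with near-zero curl is a source.

source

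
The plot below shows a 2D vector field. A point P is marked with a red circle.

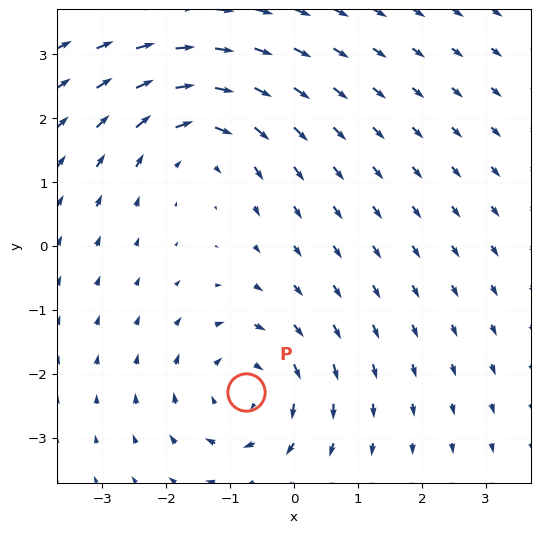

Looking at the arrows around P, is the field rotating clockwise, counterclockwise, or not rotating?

Near P at (-0.8, -2.3) the arrows circulate clockwise. The curl (z-component) there is about -4; negative curl means clockwise rotation.

clockwise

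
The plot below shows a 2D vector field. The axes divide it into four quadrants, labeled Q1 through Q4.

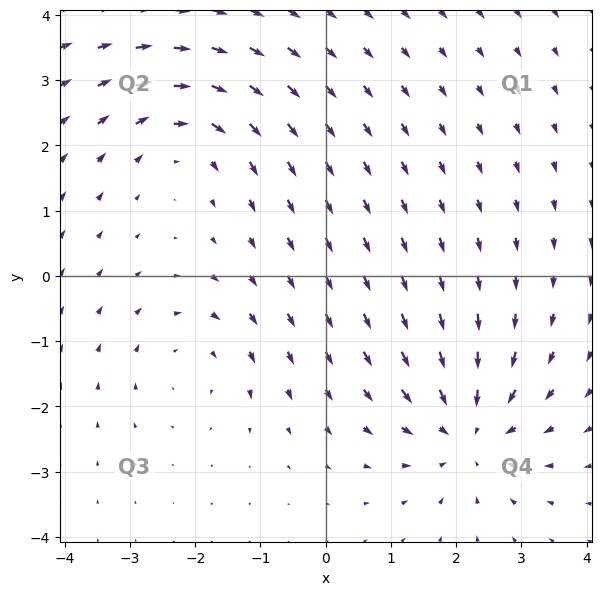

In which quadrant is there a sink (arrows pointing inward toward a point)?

The sink sits at approximately (2.2, -2.4), which lies in quadrant Q4. The divergence there is about -5, negative as expected for a sink.

Q4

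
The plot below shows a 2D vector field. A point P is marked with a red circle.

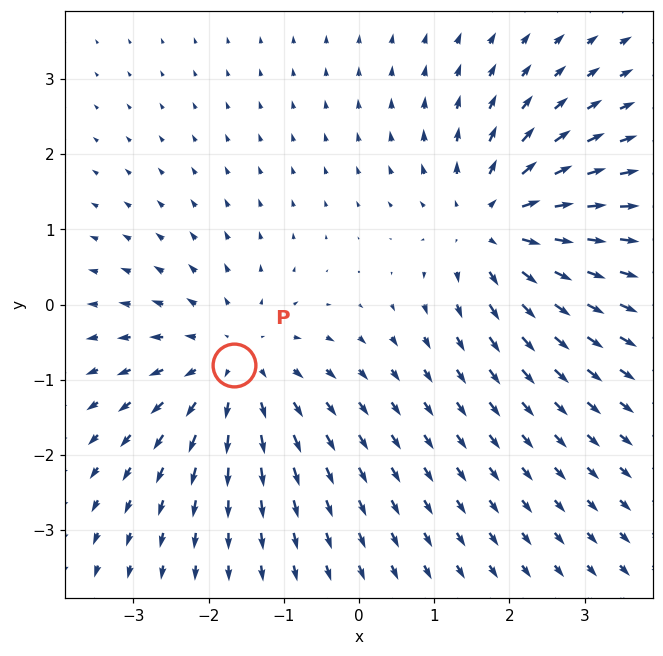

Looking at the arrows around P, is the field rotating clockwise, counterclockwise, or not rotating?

Near P at (-1.7, -0.8) the arrows show no circulation. The curl there is ≈0.

not rotating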